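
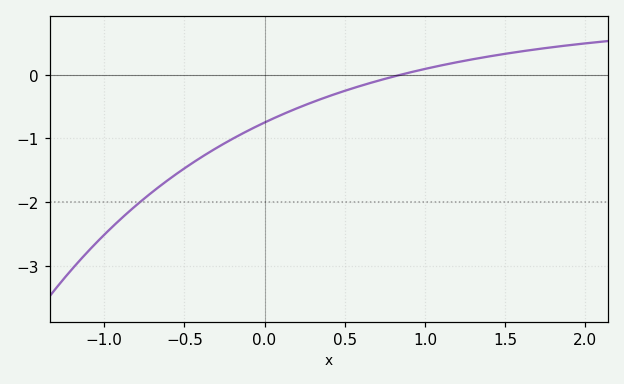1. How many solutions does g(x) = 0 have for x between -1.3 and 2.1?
1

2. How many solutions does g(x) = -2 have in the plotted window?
1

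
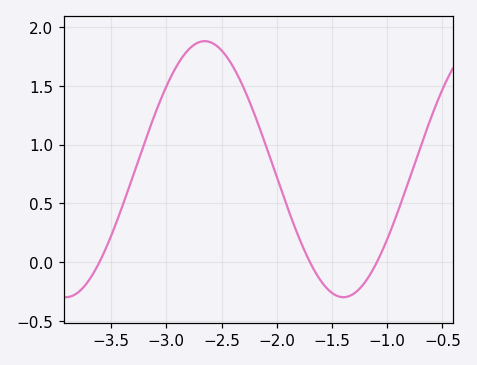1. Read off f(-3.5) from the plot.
0.2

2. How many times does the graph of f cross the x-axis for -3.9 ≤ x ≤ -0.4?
3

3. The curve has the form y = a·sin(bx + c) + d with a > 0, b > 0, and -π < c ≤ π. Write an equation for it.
y = 1.09sin(2.5x + 1.9) + 0.79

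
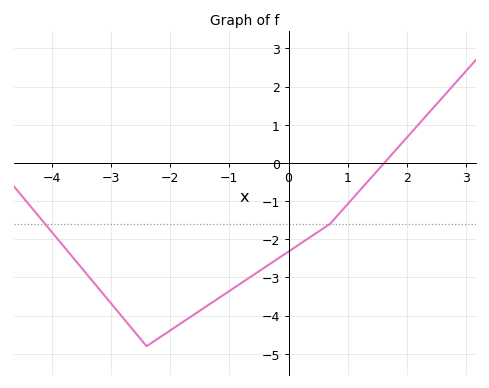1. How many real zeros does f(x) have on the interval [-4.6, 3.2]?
1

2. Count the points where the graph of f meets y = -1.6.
2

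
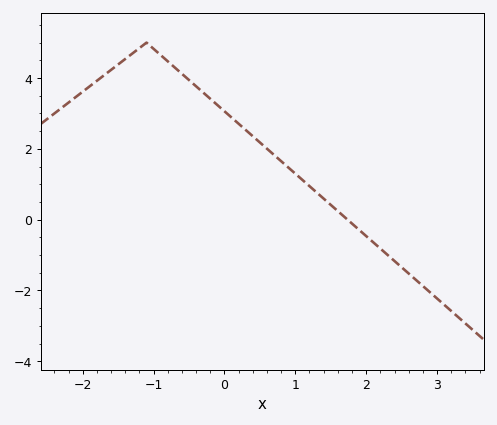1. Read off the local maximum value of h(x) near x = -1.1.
5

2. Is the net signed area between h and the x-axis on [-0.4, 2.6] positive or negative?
positive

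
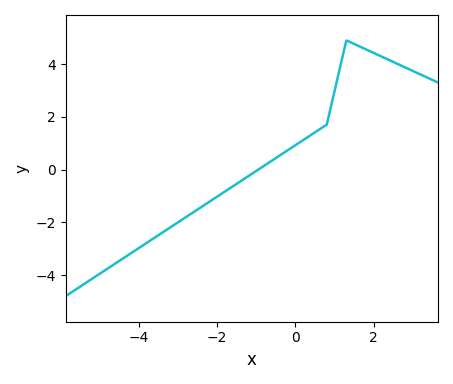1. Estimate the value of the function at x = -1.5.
-0.6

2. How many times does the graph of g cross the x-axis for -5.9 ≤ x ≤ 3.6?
1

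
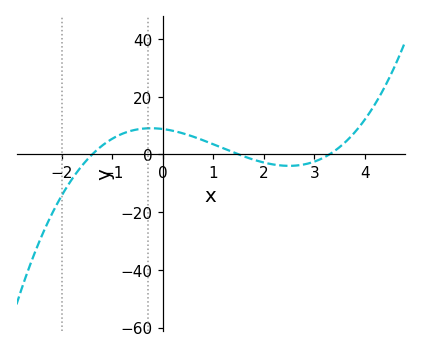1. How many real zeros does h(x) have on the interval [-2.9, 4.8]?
3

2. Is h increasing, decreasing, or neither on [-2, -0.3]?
increasing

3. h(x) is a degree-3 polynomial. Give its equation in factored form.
y = 1.27(x + 1.4)(x - 1.5)(x - 3.3)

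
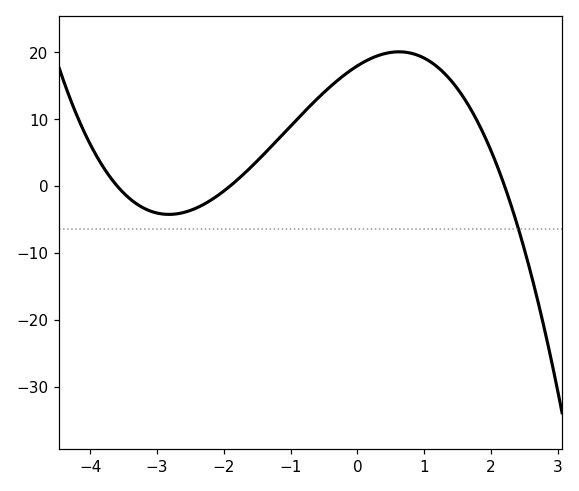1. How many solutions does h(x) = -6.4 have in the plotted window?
1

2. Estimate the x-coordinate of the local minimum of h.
-2.8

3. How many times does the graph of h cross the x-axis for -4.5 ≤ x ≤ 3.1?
3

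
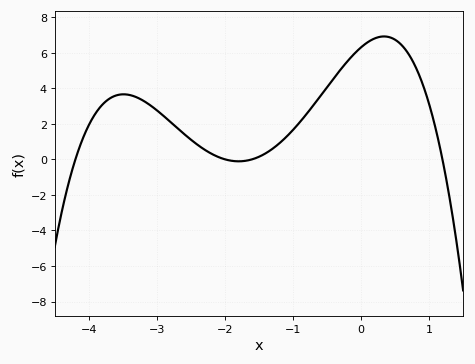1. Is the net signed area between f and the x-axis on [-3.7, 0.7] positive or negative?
positive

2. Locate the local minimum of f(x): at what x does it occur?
-1.8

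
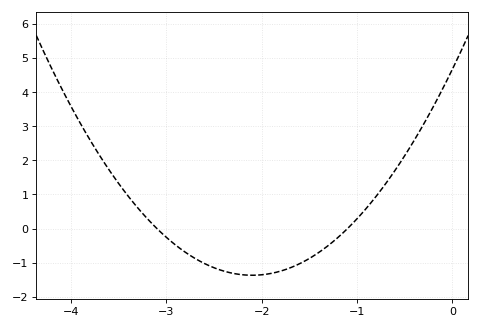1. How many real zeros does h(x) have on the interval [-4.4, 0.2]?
2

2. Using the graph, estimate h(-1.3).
-0.493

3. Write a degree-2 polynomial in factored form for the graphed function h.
y = 1.37(x + 3.1)(x + 1.1)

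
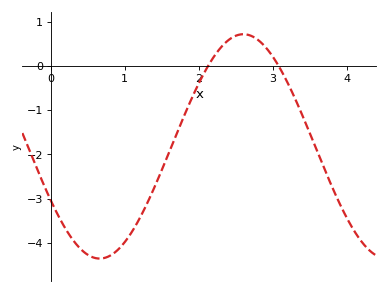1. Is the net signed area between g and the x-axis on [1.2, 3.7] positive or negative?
negative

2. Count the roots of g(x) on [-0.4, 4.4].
2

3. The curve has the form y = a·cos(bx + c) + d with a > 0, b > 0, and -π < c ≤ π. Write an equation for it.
y = 2.54cos(1.62x + 2.07) - 1.82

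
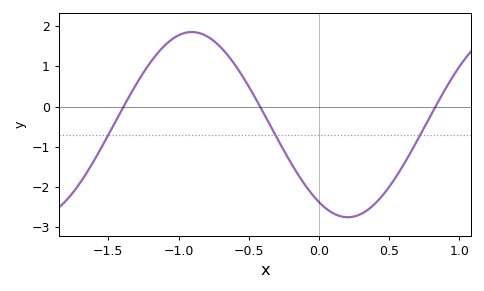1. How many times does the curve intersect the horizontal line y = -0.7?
3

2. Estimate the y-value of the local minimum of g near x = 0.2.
-2.8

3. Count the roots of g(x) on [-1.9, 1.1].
3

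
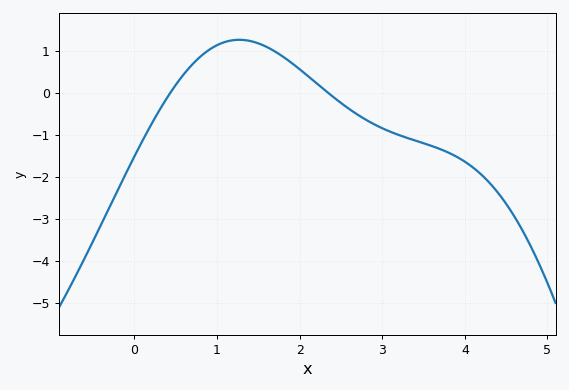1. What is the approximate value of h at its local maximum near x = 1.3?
1.26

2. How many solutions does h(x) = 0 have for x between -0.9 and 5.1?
2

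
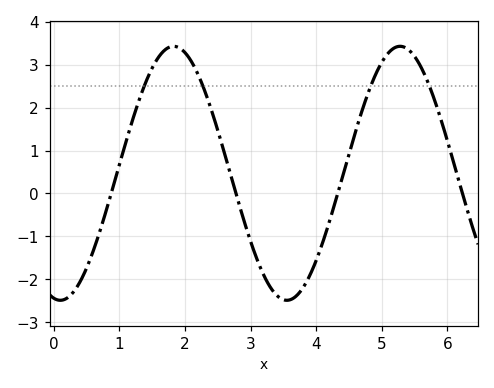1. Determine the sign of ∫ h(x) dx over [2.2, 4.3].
negative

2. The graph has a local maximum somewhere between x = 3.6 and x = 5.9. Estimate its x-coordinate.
5.28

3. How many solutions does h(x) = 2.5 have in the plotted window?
4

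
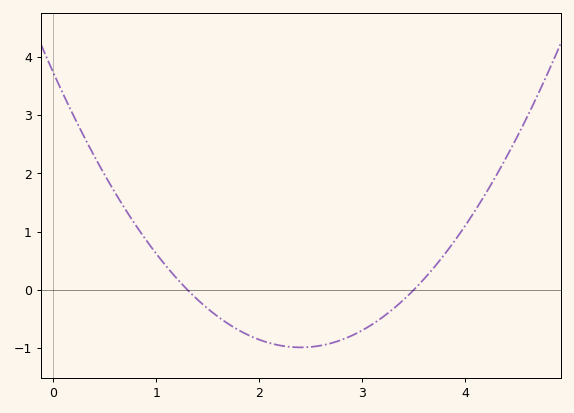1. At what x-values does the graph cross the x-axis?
1.3, 3.5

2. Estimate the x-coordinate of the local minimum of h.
2.4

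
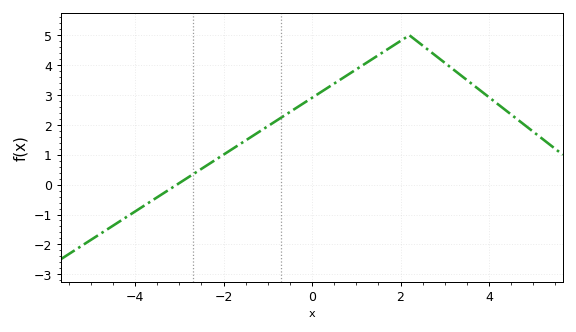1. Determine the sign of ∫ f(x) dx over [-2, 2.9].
positive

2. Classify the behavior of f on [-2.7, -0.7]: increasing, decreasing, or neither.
increasing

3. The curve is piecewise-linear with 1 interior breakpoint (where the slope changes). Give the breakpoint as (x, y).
(2.2, 5)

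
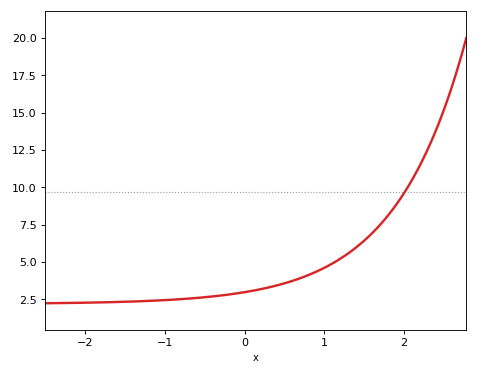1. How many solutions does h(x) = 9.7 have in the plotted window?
1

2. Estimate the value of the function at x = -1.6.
2.5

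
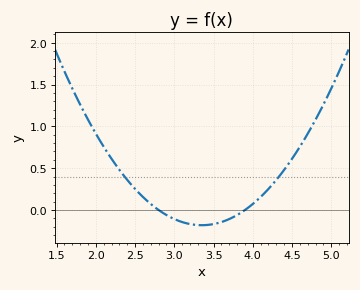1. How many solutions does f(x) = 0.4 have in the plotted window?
2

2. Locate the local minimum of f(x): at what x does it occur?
3.35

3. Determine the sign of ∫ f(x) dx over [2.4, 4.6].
positive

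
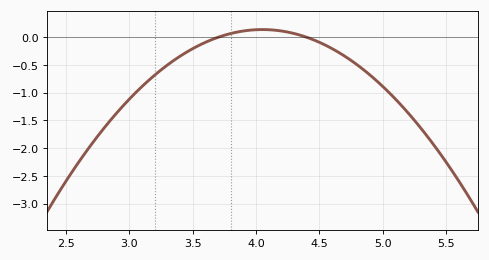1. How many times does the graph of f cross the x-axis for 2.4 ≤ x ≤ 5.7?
2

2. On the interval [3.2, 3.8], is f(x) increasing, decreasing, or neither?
increasing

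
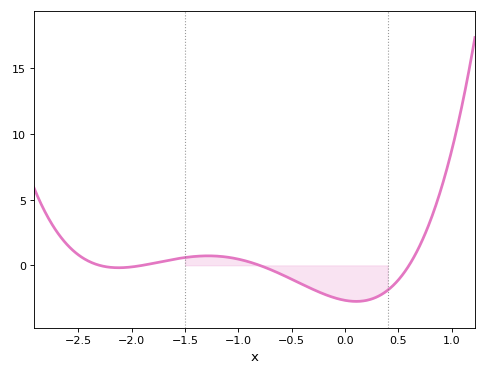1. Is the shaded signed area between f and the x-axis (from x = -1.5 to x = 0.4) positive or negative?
negative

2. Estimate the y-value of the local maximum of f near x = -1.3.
0.5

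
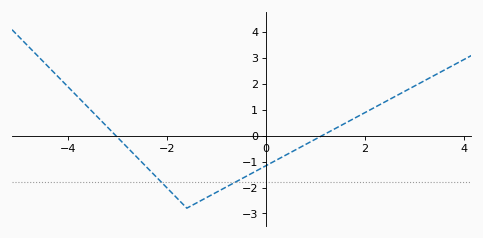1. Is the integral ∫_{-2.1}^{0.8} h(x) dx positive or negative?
negative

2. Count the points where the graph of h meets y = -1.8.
2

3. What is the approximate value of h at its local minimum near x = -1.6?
-2.8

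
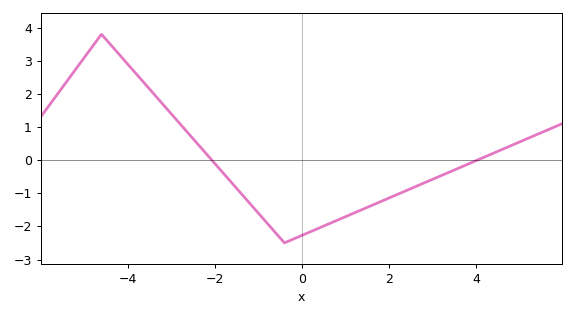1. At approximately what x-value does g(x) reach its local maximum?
-4.6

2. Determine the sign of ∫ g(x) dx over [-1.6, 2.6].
negative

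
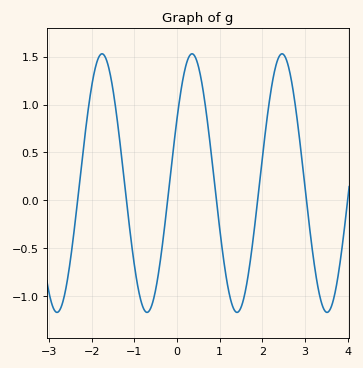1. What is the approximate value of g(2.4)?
1.5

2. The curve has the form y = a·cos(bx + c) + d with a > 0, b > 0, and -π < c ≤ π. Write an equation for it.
y = 1.35cos(3x - 1) + 0.18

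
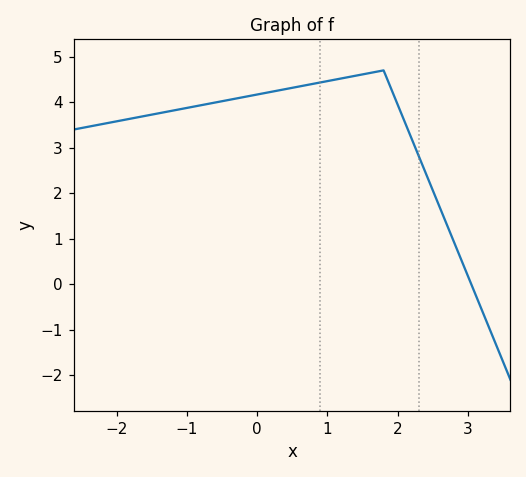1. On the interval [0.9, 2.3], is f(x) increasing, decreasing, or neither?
neither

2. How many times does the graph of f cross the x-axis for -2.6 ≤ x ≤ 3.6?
1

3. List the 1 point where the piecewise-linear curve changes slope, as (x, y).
(1.8, 4.7)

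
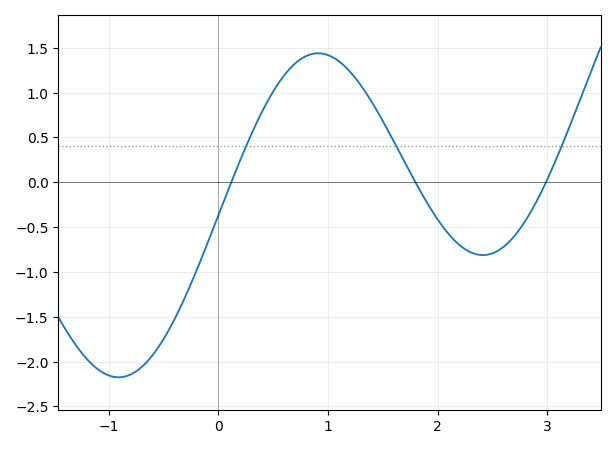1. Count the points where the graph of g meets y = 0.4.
3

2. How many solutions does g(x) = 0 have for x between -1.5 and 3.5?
3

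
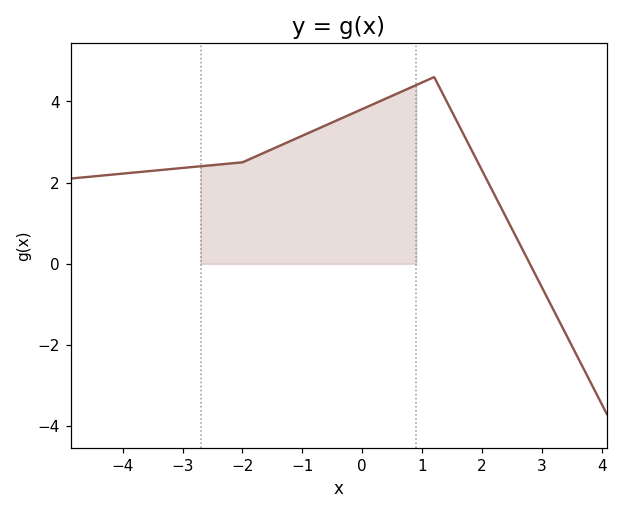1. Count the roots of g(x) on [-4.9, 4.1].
1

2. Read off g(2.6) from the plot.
0.6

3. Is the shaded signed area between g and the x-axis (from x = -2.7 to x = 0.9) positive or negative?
positive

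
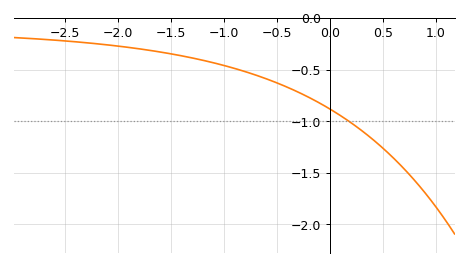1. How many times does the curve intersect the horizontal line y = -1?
1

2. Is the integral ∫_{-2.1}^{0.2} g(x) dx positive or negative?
negative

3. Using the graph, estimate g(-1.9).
-0.283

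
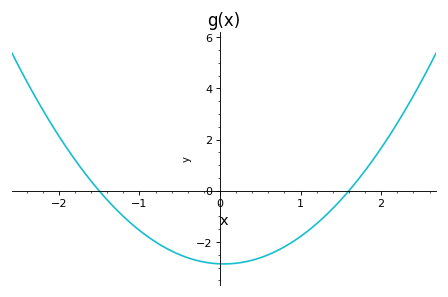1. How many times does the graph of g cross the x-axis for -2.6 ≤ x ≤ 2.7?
2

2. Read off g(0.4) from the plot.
-2.8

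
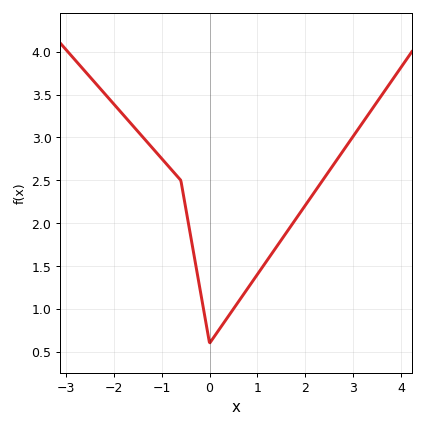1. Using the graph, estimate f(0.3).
0.85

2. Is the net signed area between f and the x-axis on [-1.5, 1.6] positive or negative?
positive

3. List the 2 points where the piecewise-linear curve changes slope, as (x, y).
(-0.6, 2.5); (0, 0.6)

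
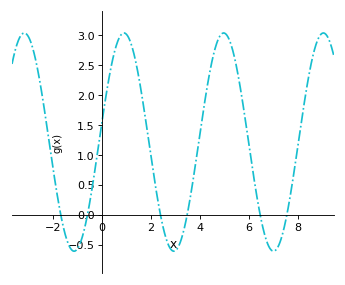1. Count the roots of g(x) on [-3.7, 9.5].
6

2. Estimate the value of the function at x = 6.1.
0.9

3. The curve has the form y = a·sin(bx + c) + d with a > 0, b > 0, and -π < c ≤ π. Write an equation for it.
y = 1.82sin(1.5x + 0.2) + 1.21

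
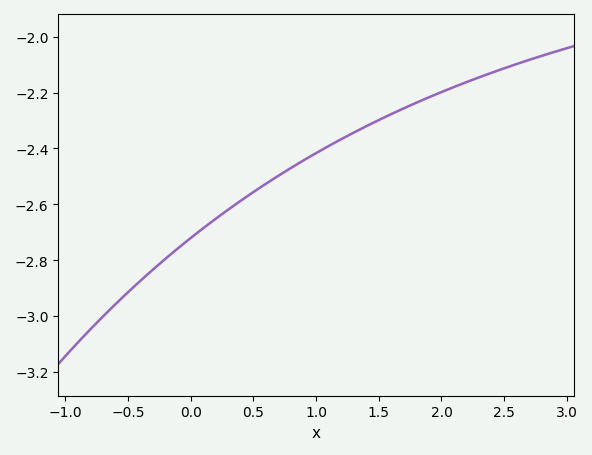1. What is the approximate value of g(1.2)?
-2.36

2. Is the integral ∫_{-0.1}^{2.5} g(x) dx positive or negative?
negative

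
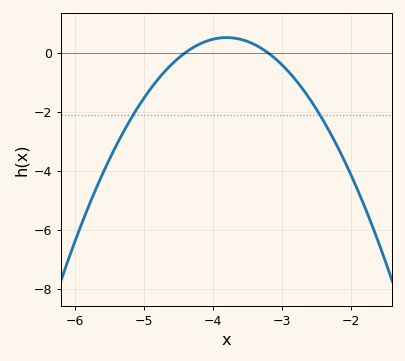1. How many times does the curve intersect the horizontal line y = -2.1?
2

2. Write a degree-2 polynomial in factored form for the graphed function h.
y = -1.43(x + 4.4)(x + 3.2)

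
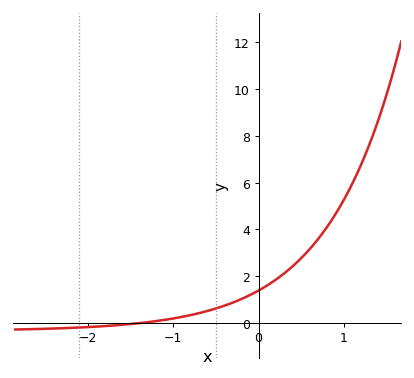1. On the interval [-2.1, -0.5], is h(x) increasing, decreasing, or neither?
increasing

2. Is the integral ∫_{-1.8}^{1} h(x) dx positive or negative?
positive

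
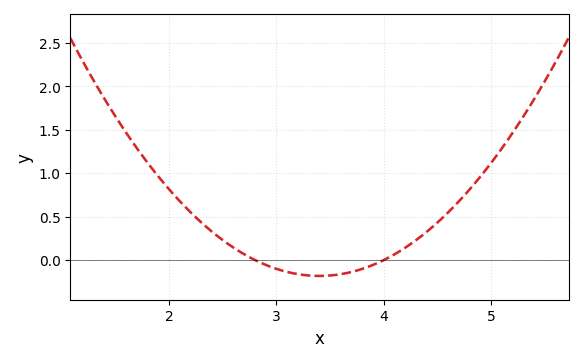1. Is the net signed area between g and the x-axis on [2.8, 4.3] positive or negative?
negative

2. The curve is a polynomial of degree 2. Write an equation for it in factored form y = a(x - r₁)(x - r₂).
y = 0.51(x - 2.8)(x - 4)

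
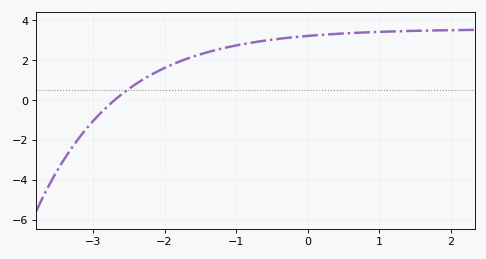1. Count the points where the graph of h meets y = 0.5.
1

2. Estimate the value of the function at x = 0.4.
3.32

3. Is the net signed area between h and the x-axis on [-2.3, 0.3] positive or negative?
positive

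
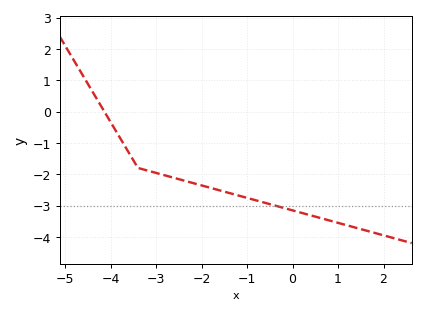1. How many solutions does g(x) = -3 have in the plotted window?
1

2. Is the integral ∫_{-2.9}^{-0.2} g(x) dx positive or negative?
negative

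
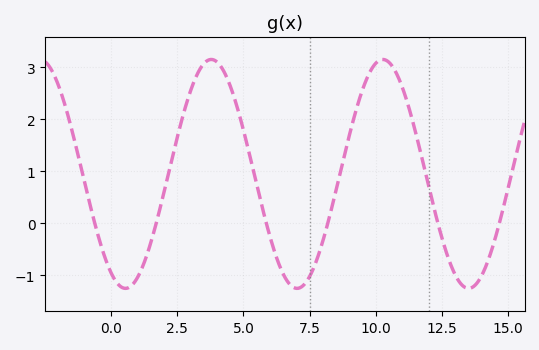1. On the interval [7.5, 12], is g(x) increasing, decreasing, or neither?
neither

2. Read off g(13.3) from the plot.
-1.21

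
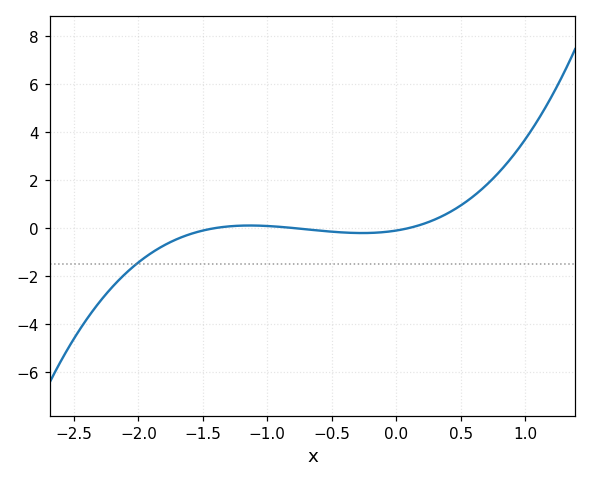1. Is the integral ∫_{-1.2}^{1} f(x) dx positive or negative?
positive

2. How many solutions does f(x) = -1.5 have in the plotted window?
1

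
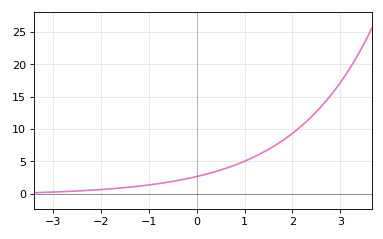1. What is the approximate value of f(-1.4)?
1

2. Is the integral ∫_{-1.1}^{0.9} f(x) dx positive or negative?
positive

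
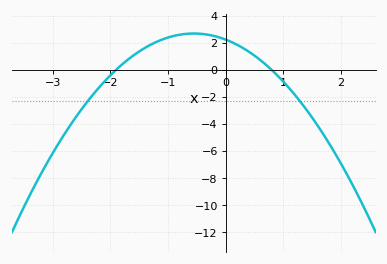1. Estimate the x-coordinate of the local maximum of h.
-0.55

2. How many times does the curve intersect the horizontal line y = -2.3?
2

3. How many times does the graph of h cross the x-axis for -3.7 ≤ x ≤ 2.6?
2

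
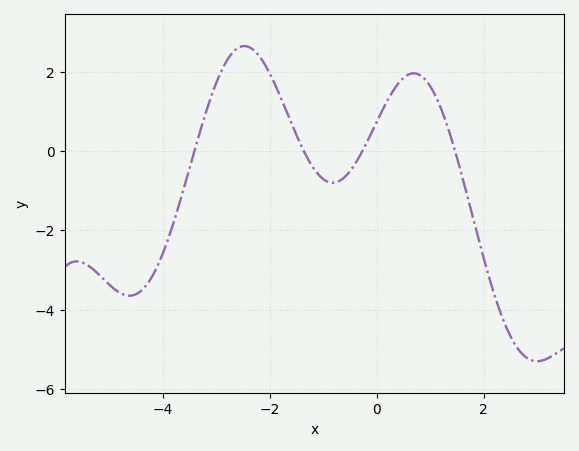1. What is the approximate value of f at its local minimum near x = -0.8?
-0.8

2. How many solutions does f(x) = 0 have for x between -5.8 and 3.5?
4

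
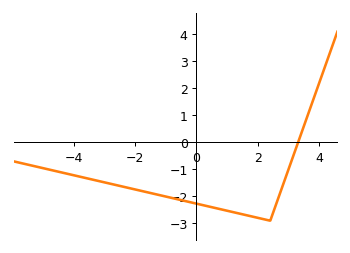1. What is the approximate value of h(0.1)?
-2.29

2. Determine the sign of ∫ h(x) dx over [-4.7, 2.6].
negative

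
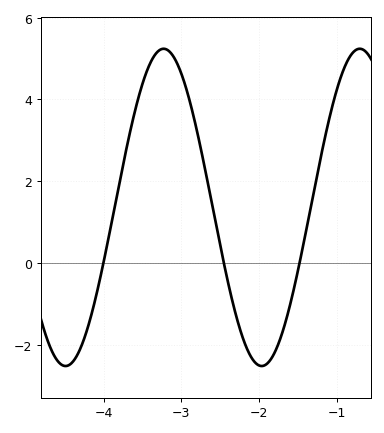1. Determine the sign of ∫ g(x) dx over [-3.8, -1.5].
positive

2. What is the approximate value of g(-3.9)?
0.949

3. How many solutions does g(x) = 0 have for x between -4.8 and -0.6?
3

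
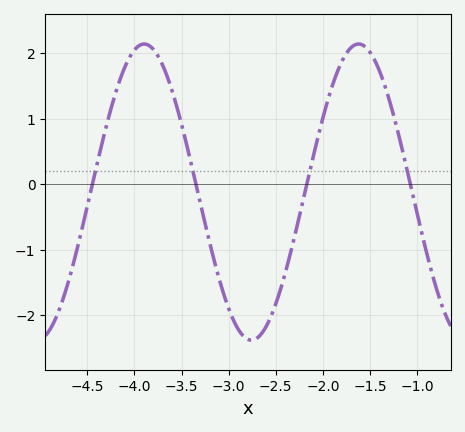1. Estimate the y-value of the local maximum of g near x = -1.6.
2.1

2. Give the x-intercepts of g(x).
-4.4, -3.3, -2.2, -1.1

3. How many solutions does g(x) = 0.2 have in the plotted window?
4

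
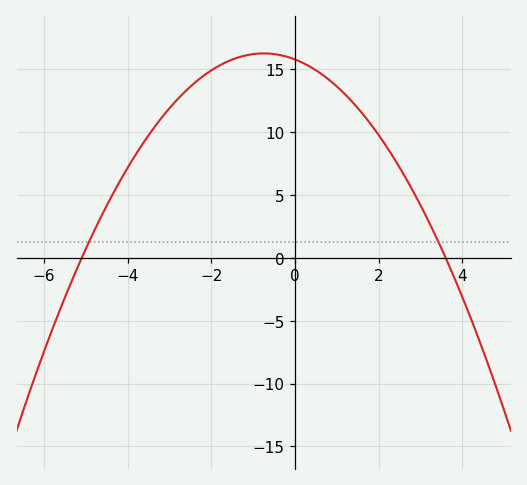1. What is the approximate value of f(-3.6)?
9.29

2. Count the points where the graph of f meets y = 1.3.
2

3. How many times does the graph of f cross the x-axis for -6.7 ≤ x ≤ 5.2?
2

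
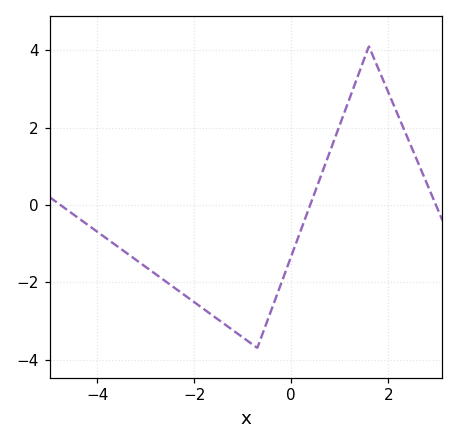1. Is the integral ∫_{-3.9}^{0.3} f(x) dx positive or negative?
negative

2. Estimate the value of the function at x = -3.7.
-0.969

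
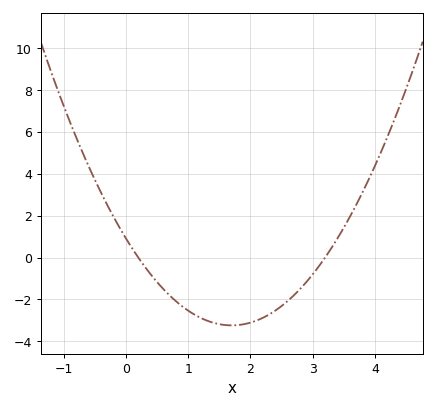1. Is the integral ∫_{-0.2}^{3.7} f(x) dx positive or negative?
negative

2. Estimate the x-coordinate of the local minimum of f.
1.7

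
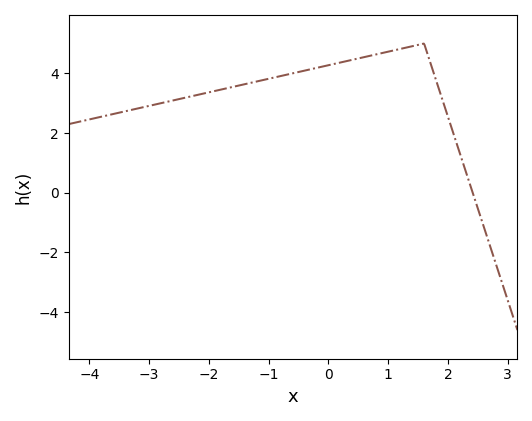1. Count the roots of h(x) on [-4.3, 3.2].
1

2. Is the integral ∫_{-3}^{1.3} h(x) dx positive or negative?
positive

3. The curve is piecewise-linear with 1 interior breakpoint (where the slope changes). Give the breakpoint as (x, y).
(1.6, 5)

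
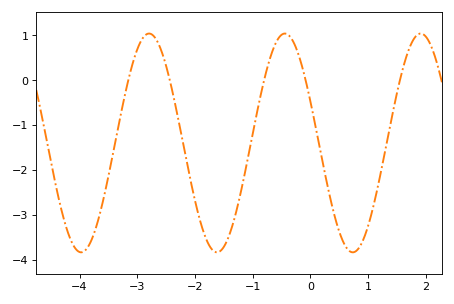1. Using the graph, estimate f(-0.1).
0.09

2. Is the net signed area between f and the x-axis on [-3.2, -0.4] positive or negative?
negative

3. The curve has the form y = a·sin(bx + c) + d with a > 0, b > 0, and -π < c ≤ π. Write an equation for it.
y = 2.44sin(2.67x + 2.75) - 1.4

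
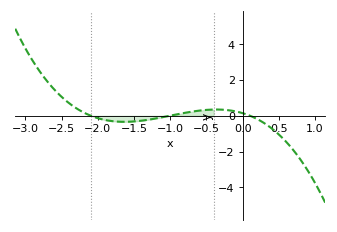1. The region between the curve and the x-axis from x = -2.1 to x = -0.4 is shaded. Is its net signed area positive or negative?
negative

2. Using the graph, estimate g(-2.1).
0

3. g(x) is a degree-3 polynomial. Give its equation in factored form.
y = -0.67(x + 2.1)(x + 1)(x - 0.1)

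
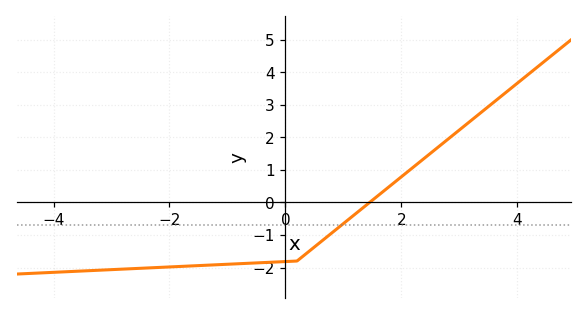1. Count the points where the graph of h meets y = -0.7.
1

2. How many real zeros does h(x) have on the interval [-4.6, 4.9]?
1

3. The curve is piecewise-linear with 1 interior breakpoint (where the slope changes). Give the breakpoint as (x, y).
(0.2, -1.8)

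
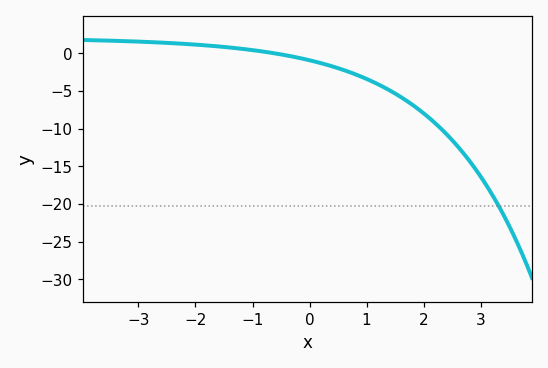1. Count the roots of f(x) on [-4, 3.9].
1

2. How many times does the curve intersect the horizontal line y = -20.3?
1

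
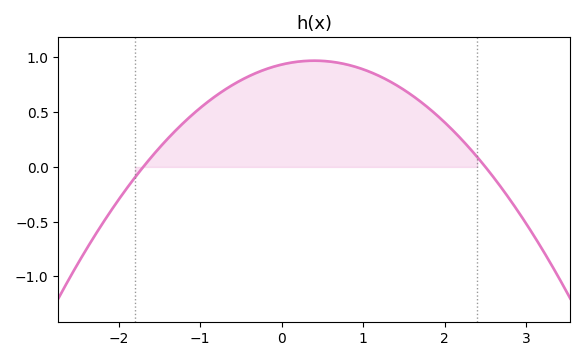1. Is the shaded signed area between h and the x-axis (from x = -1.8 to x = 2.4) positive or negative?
positive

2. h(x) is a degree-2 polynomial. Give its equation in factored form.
y = -0.22(x + 1.7)(x - 2.5)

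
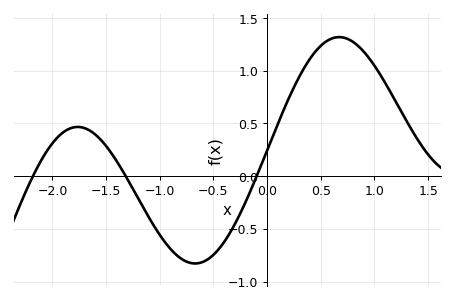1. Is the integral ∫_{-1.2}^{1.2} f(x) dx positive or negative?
positive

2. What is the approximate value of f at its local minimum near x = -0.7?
-0.85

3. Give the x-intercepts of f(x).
-2.2, -1.3, -0.1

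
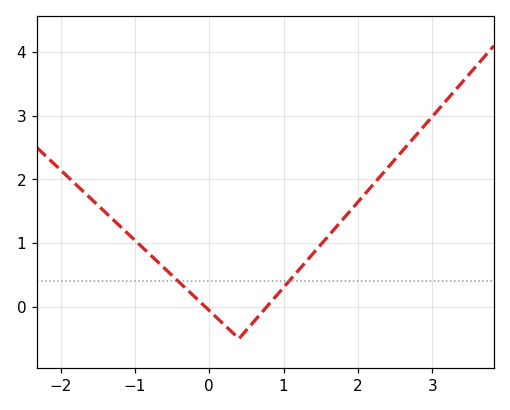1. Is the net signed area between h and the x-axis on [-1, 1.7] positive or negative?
positive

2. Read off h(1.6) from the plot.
1.11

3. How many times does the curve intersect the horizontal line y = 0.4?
2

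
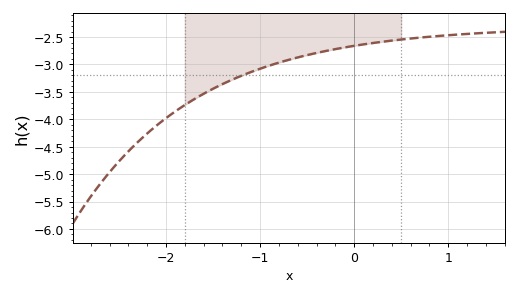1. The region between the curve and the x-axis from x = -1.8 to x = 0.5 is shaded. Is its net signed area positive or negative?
negative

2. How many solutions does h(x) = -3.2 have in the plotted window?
1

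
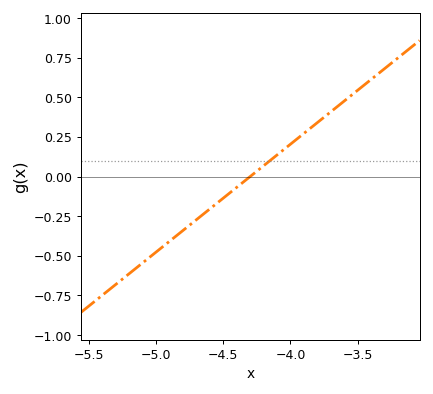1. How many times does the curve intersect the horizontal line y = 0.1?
1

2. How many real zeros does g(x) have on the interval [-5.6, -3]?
1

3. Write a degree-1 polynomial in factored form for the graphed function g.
y = 0.68(x + 4.3)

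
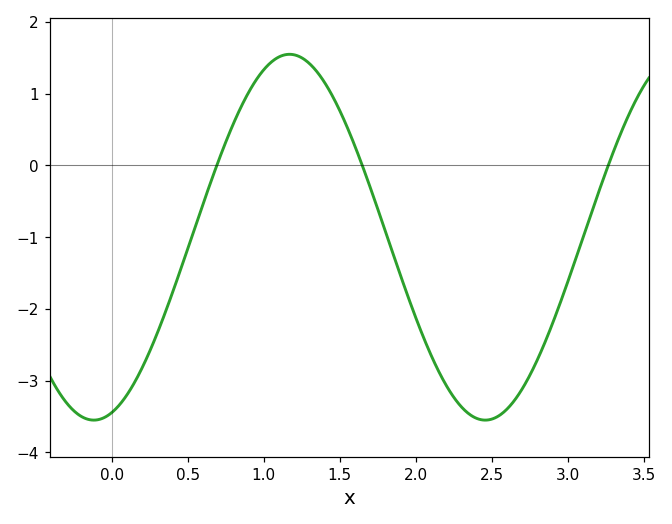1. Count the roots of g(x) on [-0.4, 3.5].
3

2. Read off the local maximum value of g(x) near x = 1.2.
1.55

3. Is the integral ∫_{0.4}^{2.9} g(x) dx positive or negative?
negative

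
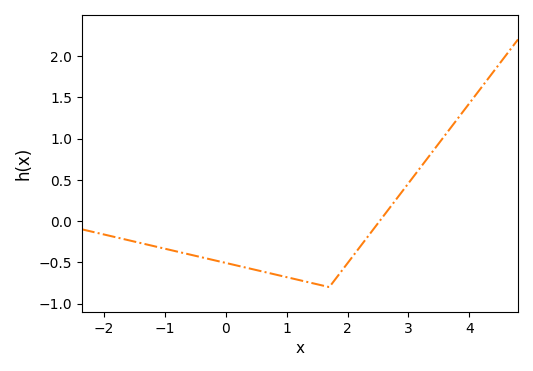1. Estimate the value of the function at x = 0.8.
-0.645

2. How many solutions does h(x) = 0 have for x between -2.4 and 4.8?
1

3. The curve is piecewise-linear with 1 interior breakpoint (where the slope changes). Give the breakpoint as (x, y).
(1.7, -0.8)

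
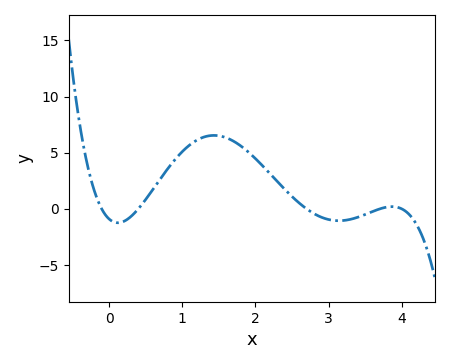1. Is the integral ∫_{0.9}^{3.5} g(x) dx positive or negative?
positive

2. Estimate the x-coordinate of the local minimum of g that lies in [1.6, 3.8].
3.1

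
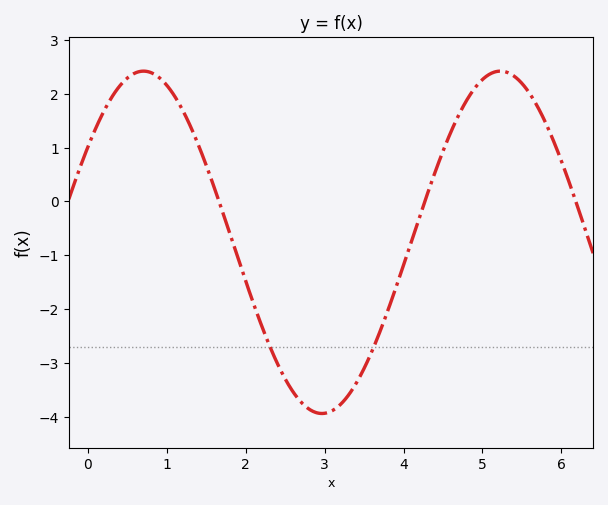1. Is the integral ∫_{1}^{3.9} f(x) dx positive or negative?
negative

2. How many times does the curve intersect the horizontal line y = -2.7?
2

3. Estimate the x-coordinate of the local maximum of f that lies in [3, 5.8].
5.23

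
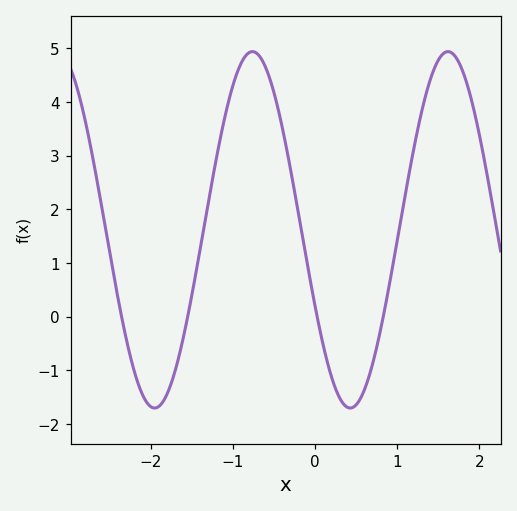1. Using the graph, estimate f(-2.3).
-0.4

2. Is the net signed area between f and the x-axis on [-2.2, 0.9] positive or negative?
positive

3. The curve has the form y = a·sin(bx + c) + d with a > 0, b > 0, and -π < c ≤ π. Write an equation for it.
y = 3.32sin(2.6x - 2.7) + 1.62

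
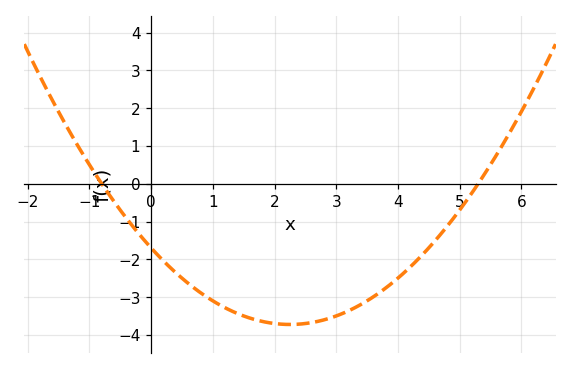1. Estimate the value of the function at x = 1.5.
-3.5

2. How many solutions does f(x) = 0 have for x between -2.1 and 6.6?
2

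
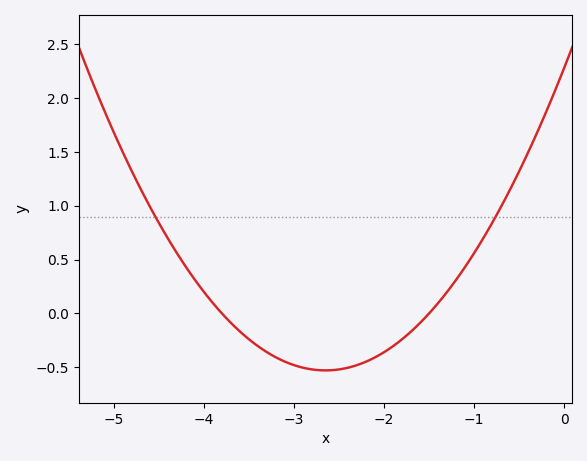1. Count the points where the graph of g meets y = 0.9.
2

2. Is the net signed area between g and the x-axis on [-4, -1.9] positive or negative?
negative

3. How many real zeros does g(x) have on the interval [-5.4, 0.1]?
2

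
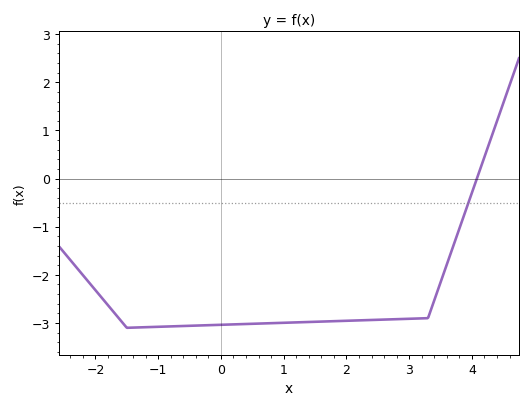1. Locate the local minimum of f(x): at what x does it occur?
-1.5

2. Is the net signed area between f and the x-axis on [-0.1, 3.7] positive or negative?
negative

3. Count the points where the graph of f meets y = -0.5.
1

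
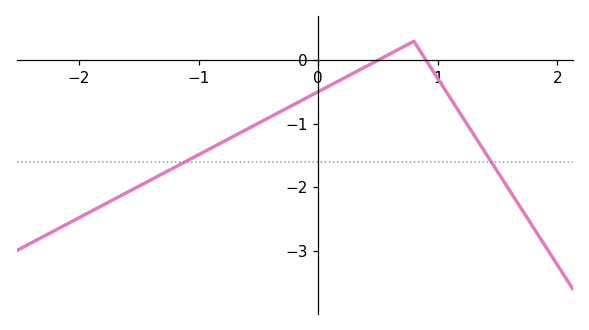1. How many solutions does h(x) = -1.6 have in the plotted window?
2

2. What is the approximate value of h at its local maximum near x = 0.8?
0.3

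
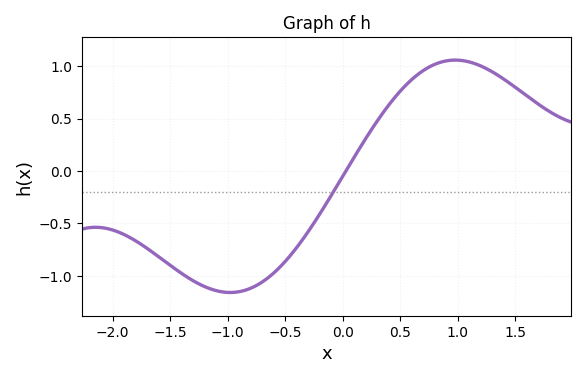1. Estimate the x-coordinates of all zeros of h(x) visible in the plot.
0.028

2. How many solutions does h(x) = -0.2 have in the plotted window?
1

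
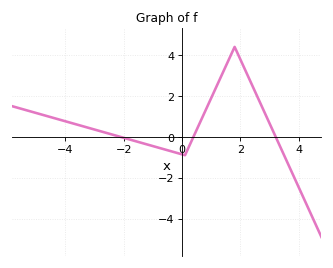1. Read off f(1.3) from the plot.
2.8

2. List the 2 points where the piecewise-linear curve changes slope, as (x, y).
(0.1, -0.9); (1.8, 4.4)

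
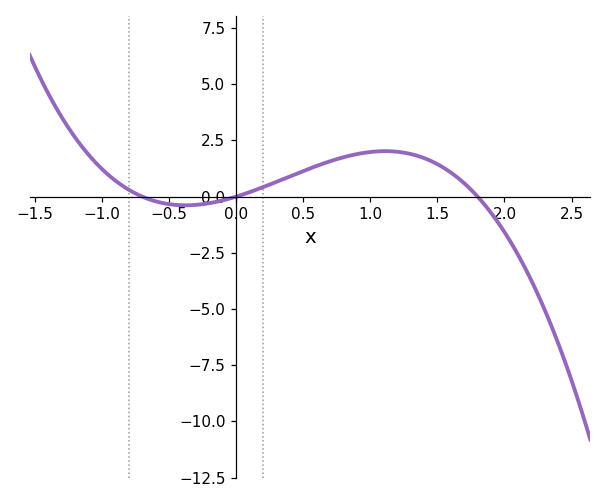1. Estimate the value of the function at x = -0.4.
-0.385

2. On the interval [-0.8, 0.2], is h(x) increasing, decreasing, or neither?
neither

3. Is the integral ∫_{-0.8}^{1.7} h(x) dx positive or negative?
positive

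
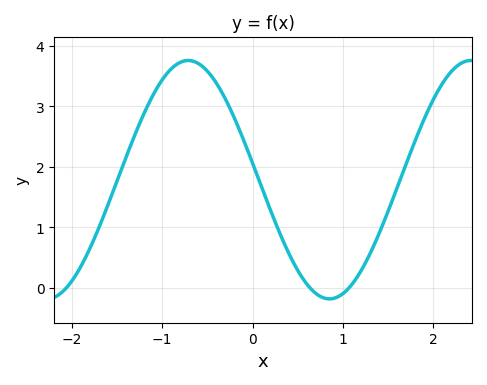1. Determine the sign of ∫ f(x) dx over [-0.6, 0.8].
positive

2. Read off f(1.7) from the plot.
2.1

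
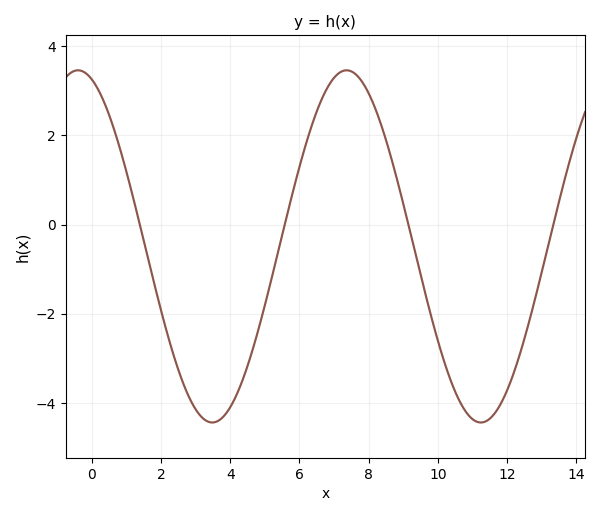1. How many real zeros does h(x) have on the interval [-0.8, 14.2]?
4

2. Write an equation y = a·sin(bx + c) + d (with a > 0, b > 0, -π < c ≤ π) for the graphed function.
y = 3.95sin(0.81x + 1.89) - 0.49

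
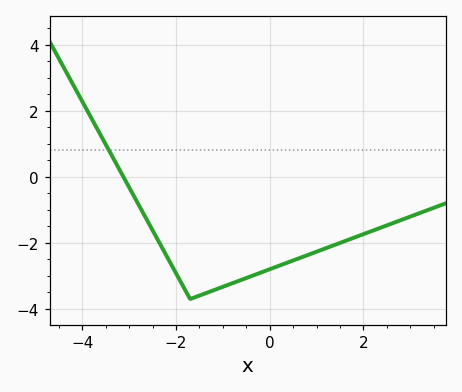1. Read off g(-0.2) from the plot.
-3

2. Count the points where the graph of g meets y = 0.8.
1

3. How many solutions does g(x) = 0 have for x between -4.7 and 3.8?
1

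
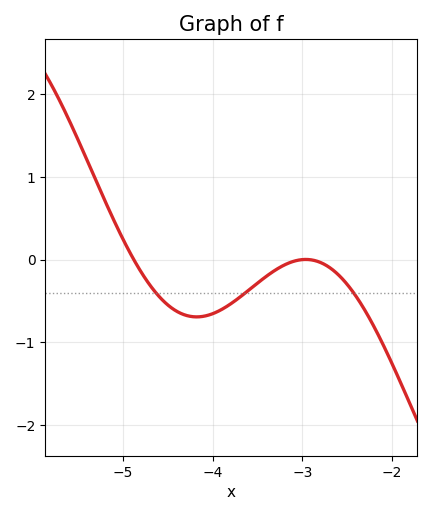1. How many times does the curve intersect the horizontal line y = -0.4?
3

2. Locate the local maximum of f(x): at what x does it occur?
-2.96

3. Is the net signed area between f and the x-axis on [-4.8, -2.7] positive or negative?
negative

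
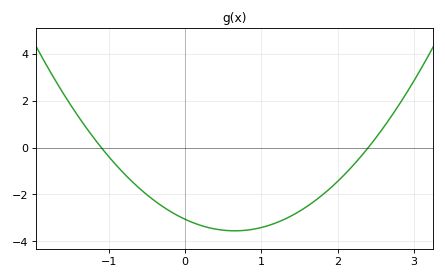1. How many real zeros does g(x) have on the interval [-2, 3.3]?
2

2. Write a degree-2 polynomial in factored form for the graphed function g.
y = 1.16(x + 1.1)(x - 2.4)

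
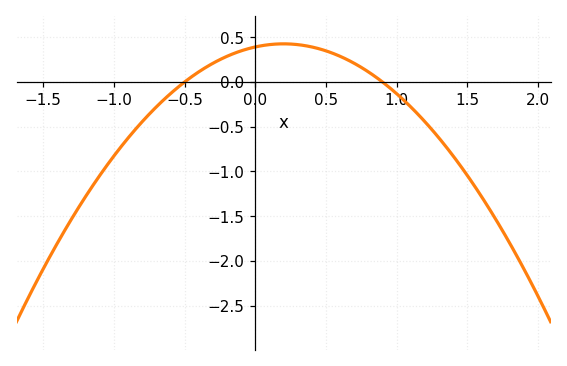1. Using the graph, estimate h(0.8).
0.1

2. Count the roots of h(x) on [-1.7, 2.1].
2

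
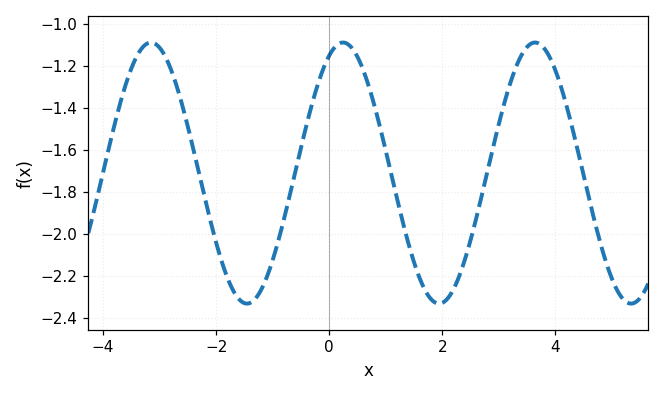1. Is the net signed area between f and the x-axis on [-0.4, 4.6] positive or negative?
negative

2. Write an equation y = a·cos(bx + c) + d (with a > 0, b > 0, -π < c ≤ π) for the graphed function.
y = 0.62cos(1.85x - 0.45) - 1.71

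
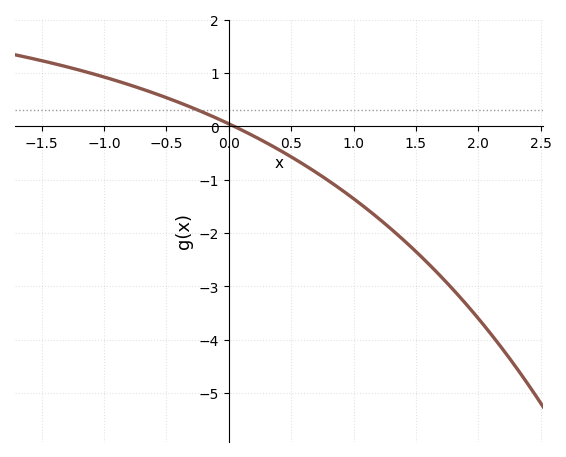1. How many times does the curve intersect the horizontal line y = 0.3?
1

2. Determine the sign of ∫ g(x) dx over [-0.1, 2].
negative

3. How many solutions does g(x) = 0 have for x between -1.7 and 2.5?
1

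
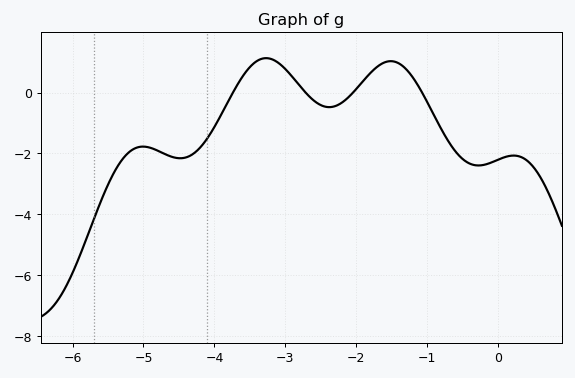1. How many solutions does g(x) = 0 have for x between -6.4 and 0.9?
4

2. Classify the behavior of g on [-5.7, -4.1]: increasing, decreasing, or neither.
neither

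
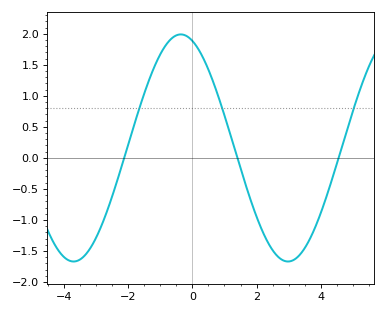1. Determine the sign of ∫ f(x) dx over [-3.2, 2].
positive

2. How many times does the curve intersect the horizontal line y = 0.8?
3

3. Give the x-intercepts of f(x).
-2.13, 1.4, 4.56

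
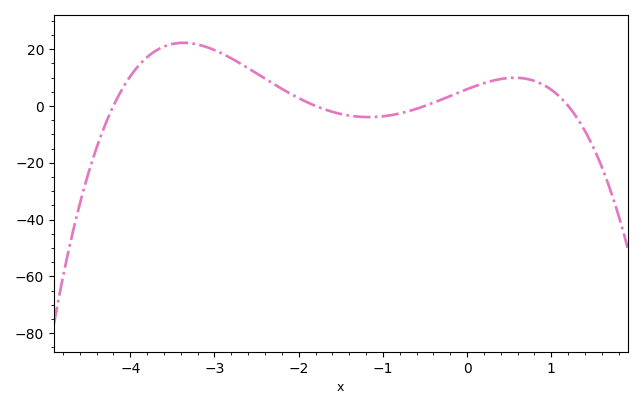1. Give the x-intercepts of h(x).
-4.2, -1.8, -0.5, 1.2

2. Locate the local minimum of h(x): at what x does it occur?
-1.17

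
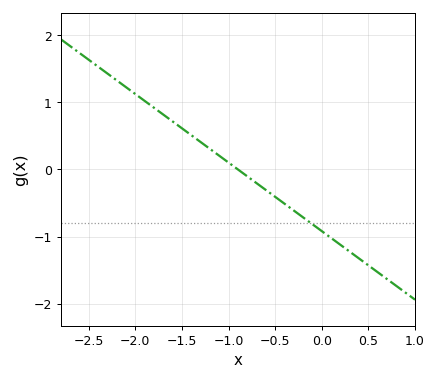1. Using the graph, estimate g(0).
-0.9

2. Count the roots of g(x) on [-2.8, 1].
1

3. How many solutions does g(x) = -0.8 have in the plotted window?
1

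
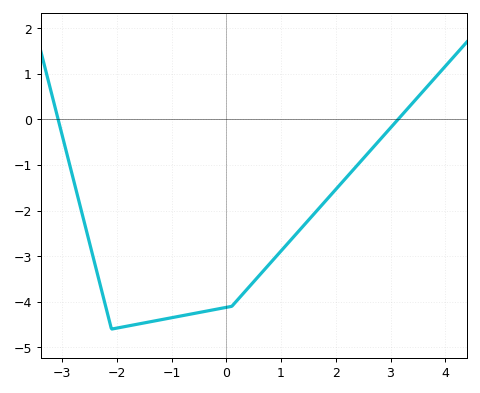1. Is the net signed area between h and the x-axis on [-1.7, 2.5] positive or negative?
negative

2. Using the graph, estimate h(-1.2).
-4.4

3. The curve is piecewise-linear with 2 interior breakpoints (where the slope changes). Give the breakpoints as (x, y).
(-2.1, -4.6); (0.1, -4.1)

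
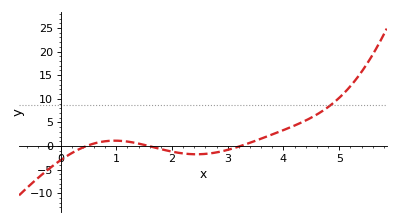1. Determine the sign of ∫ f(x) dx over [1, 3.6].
negative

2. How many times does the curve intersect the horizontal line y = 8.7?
1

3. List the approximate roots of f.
0.5, 1.6, 3.2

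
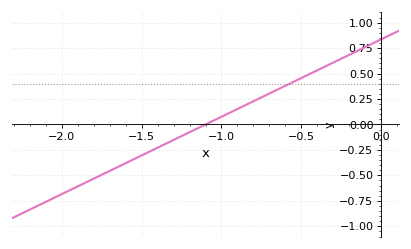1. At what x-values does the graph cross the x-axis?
-1.1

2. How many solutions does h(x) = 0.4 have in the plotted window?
1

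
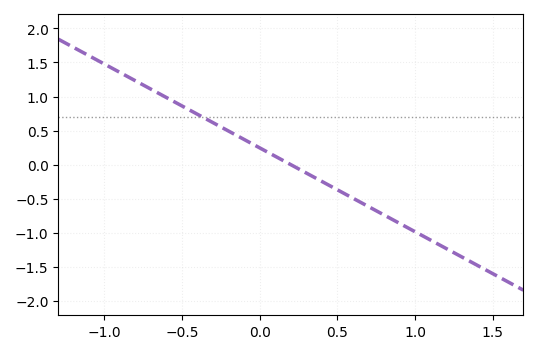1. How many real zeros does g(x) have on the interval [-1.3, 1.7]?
1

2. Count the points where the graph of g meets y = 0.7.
1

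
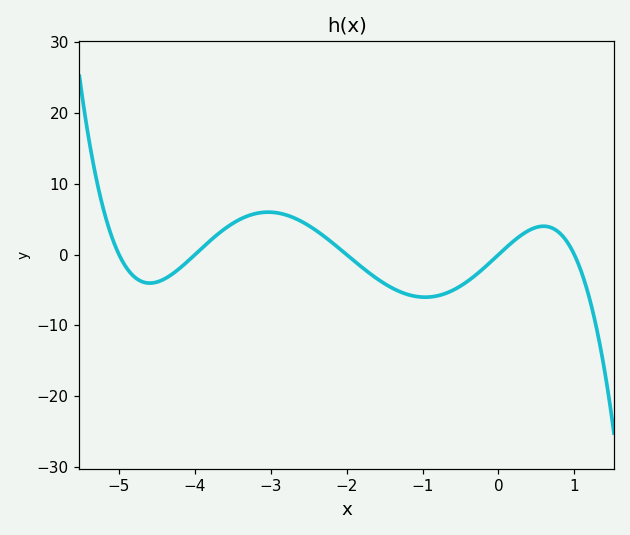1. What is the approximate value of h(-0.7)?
-5.49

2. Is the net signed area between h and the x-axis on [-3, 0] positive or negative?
negative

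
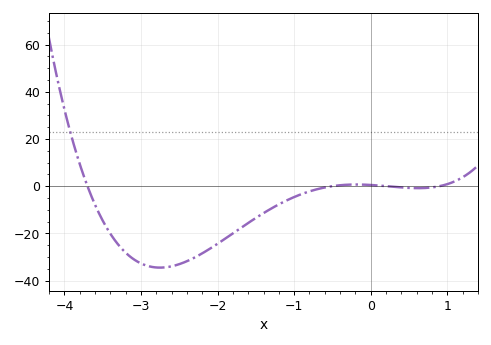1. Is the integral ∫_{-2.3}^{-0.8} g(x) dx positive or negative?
negative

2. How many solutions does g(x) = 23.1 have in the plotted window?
1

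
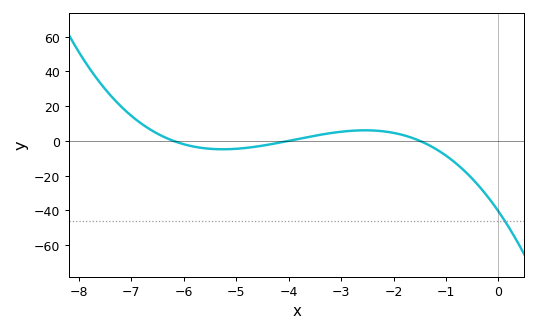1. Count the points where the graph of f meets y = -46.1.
1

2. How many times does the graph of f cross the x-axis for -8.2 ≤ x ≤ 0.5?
3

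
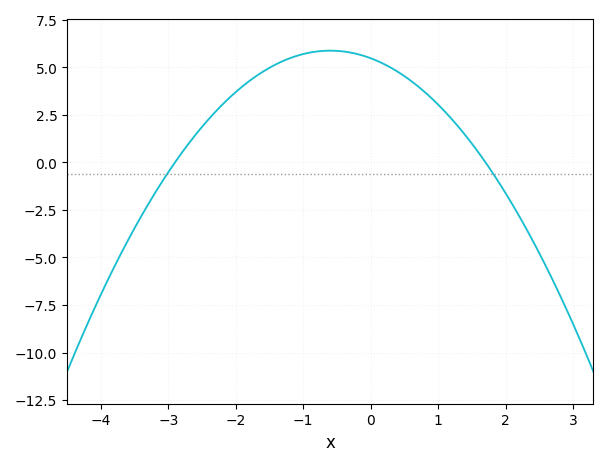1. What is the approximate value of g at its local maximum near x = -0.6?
5.8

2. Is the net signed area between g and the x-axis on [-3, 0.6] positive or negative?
positive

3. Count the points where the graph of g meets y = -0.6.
2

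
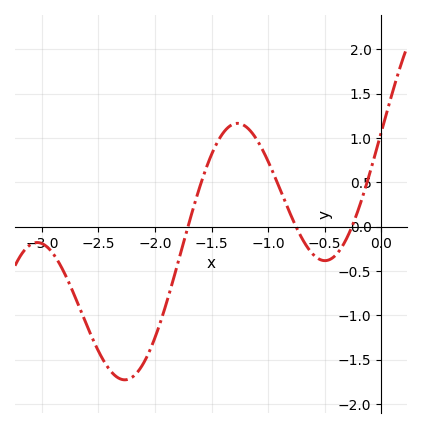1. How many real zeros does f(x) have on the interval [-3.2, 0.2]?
3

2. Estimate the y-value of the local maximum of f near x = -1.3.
1.15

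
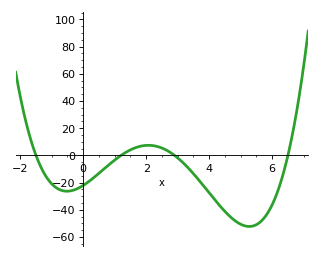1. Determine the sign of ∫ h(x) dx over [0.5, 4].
negative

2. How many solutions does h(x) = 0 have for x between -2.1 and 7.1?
4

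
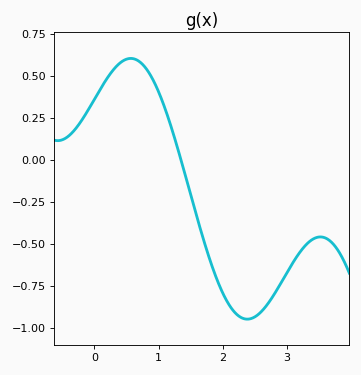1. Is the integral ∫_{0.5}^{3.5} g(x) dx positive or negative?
negative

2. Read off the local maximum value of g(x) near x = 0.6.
0.605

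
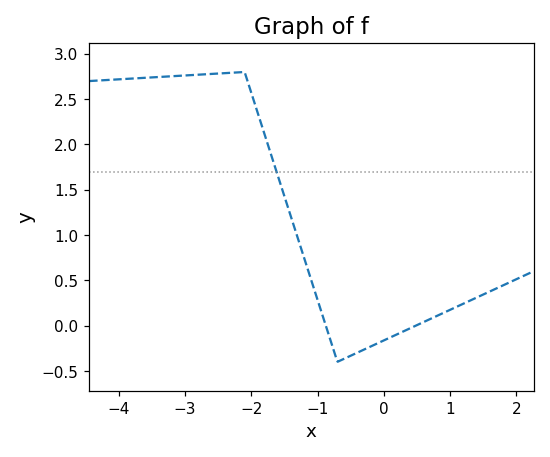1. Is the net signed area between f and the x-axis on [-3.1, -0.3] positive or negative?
positive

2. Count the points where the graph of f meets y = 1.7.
1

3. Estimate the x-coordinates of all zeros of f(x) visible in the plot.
-0.875, 0.484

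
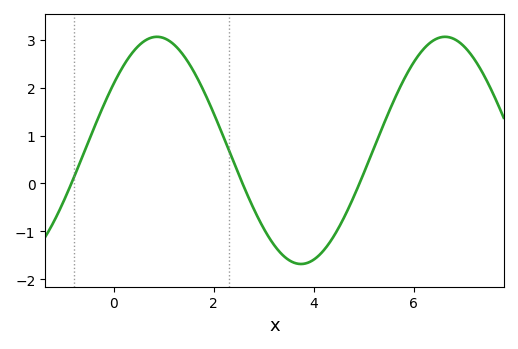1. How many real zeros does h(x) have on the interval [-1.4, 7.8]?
3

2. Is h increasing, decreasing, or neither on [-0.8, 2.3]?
neither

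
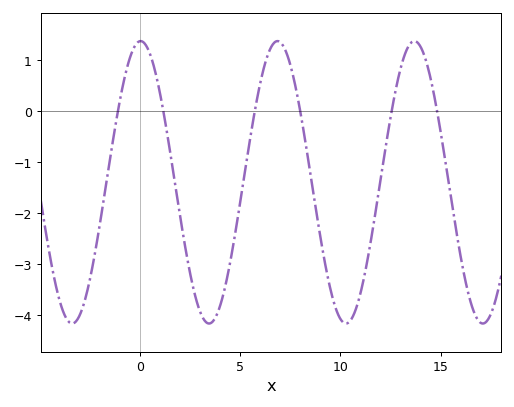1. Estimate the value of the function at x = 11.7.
-2.1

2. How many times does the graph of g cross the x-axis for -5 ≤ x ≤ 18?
6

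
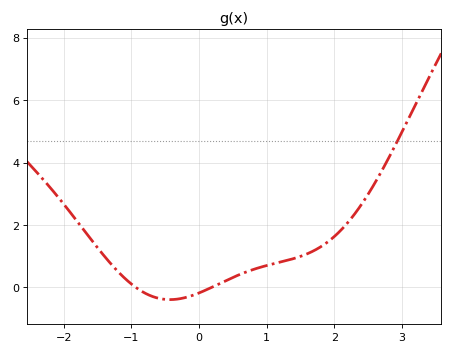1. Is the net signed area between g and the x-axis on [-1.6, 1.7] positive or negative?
positive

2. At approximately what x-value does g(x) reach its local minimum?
-0.4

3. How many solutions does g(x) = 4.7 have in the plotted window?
1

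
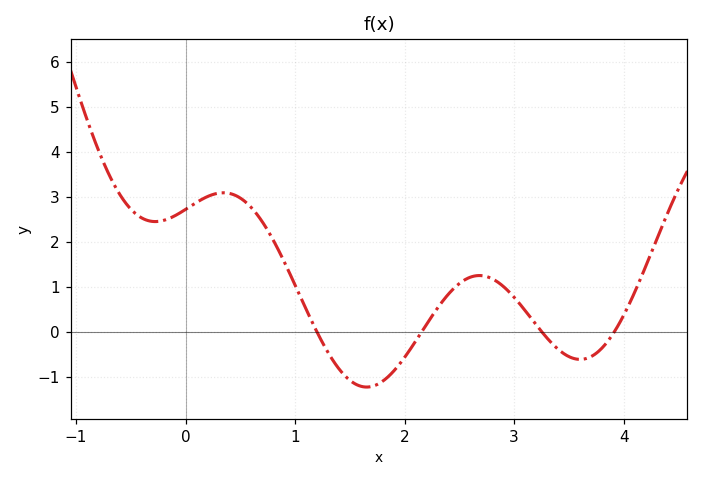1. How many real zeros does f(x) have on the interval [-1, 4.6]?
4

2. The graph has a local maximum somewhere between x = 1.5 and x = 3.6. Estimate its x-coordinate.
2.68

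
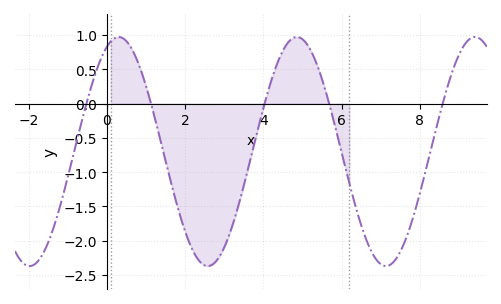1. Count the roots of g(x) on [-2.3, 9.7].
5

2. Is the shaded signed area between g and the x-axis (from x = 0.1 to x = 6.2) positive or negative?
negative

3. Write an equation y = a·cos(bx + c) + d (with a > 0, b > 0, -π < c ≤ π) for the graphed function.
y = 1.67cos(1.38x - 0.42) - 0.7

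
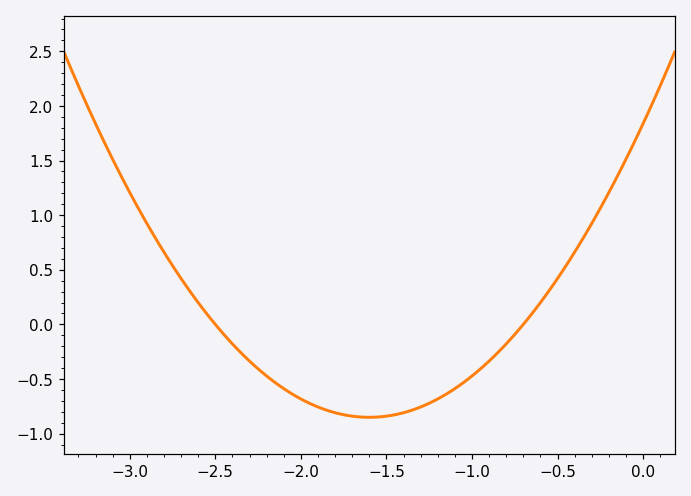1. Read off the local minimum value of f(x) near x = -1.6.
-0.851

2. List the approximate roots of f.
-2.5, -0.7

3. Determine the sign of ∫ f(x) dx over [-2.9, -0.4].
negative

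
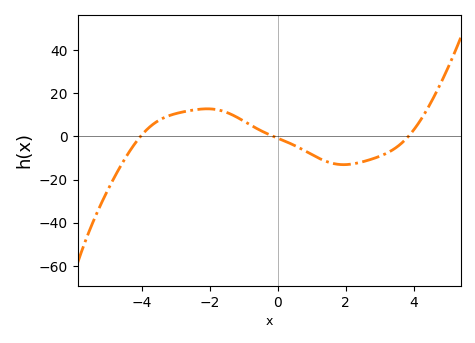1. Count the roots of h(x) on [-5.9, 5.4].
3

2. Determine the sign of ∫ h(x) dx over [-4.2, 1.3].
positive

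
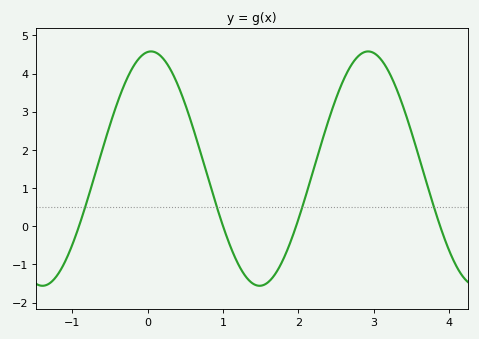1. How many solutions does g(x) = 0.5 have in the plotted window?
4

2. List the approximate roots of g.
-0.911, 1, 1.97, 3.88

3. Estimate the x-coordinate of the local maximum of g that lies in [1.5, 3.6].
2.93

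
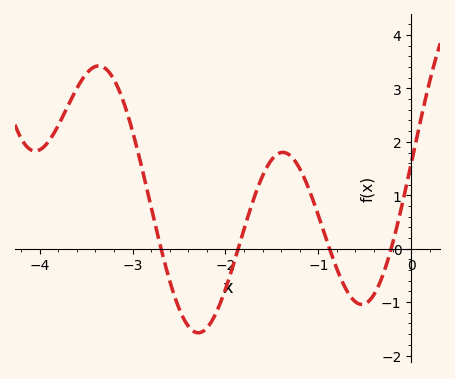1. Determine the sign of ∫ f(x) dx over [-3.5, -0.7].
positive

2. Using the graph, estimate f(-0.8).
-0.38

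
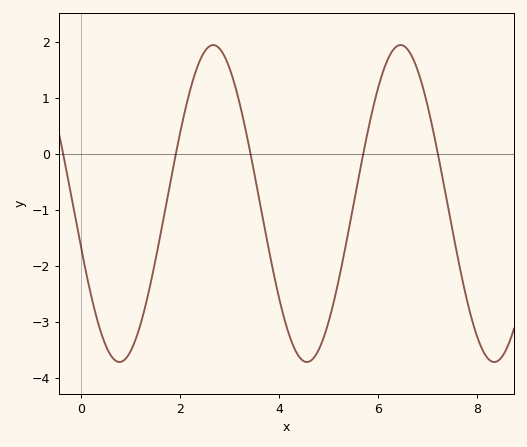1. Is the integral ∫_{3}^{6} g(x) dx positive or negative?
negative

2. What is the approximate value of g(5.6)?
-0.459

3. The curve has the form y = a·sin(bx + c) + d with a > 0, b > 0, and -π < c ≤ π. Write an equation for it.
y = 2.83sin(1.66x - 2.86) - 0.89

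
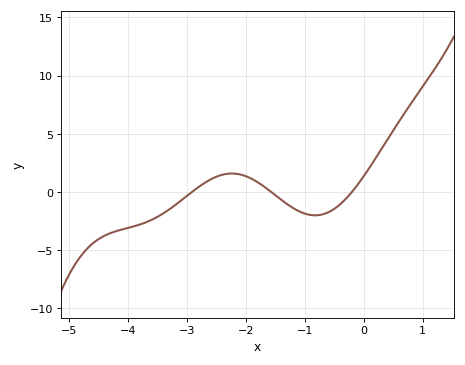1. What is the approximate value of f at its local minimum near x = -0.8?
-2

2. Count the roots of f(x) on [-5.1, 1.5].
3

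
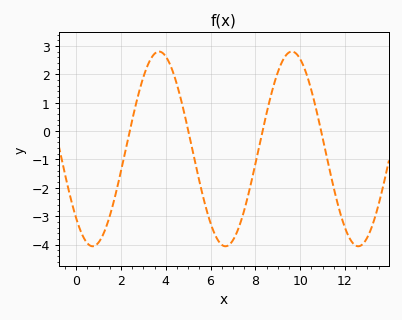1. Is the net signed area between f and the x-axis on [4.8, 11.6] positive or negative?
negative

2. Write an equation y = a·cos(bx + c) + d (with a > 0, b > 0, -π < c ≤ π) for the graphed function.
y = 3.43cos(1.06x + 2.36) - 0.63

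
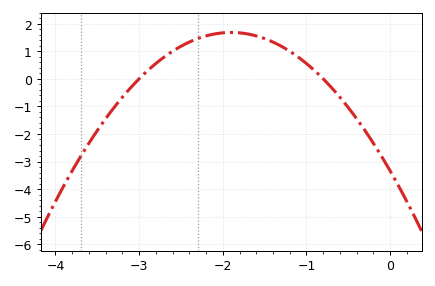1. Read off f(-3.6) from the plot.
-2.3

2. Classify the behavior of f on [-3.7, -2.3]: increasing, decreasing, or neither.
increasing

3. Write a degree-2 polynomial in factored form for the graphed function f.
y = -1.39(x + 3)(x + 0.8)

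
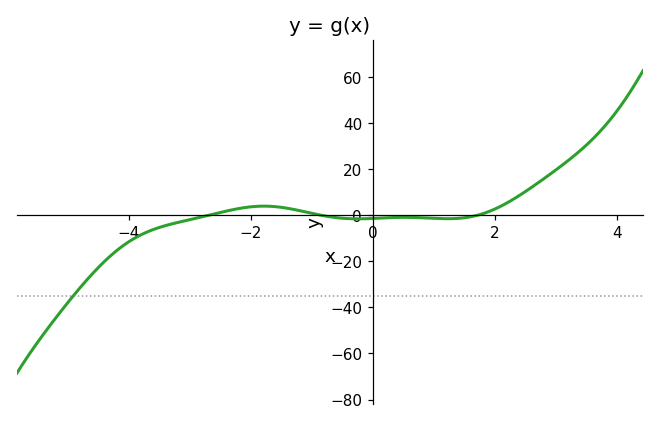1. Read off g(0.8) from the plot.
-2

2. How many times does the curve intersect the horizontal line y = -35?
1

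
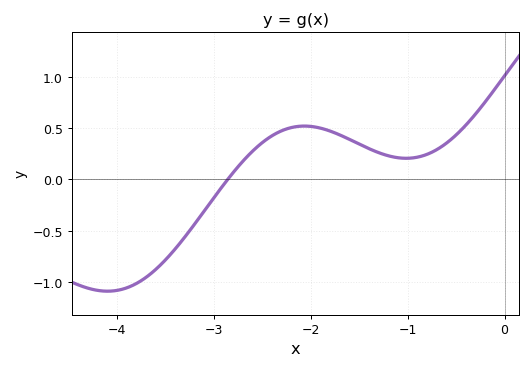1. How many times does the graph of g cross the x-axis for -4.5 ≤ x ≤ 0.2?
1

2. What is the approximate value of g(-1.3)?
0.26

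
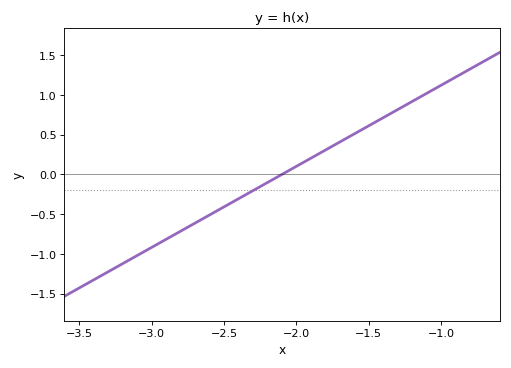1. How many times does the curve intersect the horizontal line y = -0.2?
1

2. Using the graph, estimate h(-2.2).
-0.102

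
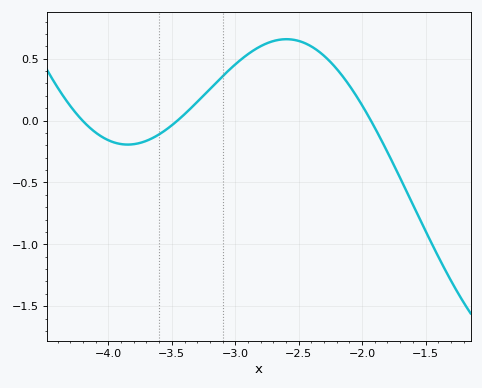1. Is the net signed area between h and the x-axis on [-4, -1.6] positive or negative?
positive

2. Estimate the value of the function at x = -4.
-0.15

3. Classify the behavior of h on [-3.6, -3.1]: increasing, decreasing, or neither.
increasing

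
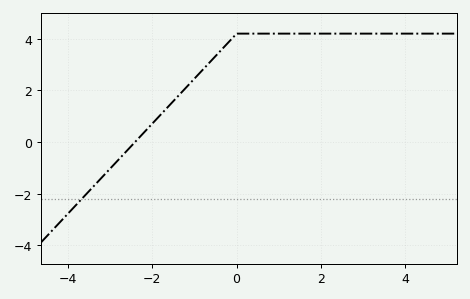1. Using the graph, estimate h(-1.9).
0.8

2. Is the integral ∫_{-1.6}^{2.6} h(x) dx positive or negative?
positive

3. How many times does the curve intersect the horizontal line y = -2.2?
1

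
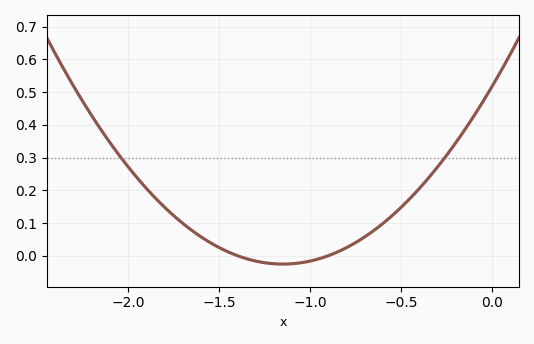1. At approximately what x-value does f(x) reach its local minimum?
-1.15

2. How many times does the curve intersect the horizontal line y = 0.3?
2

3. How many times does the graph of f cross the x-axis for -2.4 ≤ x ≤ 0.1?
2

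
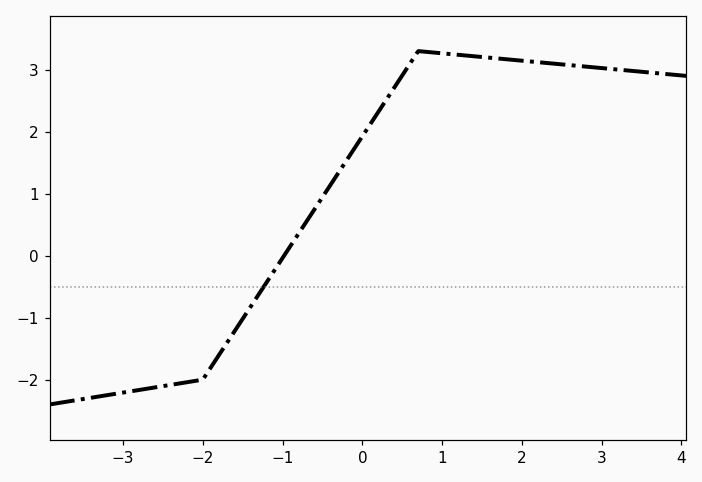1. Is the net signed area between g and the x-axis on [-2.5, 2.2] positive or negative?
positive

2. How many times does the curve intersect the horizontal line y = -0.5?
1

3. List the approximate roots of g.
-1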